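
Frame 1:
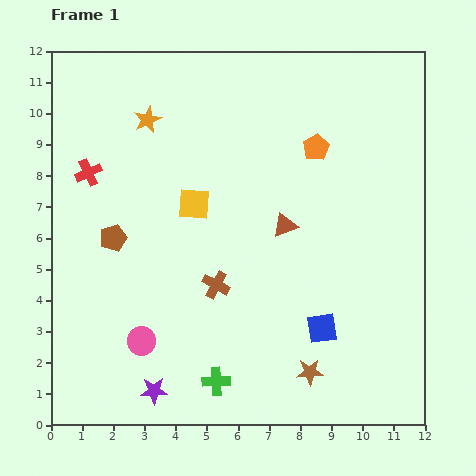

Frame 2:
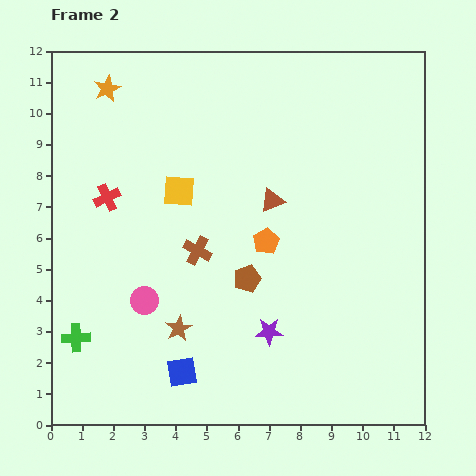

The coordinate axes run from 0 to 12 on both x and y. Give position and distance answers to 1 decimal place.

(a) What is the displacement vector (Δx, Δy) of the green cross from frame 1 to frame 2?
(-4.5, 1.4)

The green cross was at (5.3, 1.4) in frame 1 and (0.8, 2.8) in frame 2.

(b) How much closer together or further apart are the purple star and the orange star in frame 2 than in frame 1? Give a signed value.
+0.7

Distance in frame 1: 8.7. Distance in frame 2: 9.4.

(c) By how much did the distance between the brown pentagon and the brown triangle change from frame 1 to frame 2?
-2.9

Distance in frame 1: 5.5. Distance in frame 2: 2.6.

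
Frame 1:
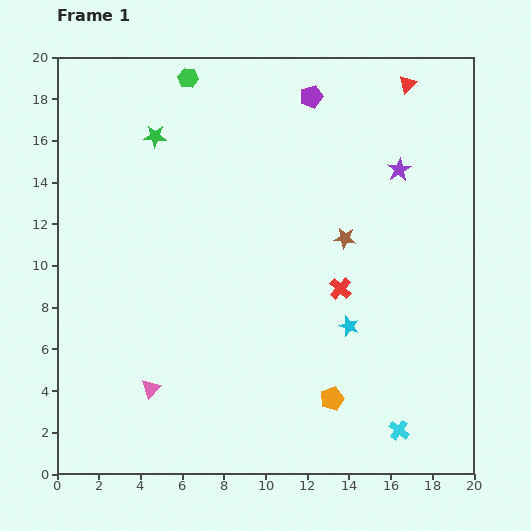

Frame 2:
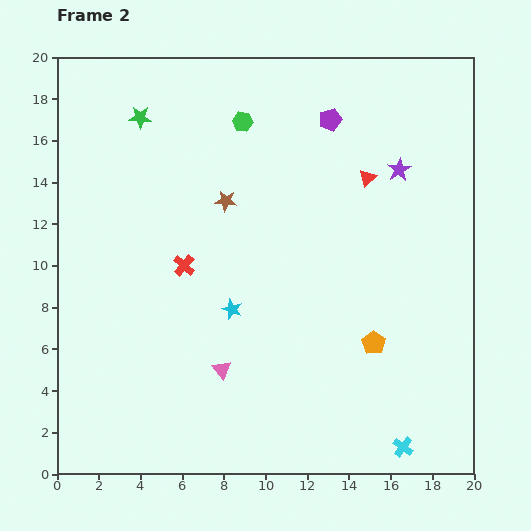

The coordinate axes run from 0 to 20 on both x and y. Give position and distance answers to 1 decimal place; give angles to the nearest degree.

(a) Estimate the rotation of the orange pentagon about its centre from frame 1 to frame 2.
18° counter-clockwise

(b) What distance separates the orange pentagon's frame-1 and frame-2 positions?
3.4

The orange pentagon moved from (13.2, 3.6) to (15.2, 6.3), a distance of √(2.0² + 2.7²) ≈ 3.4.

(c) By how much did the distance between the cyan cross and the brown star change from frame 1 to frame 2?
+4.9

Distance in frame 1: 9.6. Distance in frame 2: 14.5.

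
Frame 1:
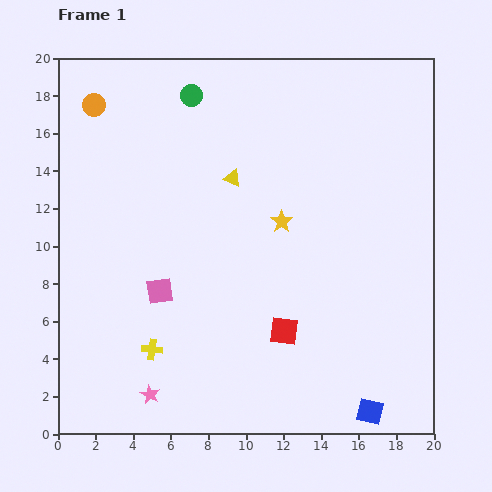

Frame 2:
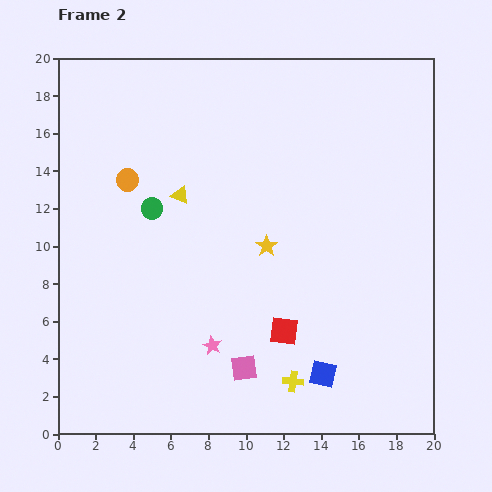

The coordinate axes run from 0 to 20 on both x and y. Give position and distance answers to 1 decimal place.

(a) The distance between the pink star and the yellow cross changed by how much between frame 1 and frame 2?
+2.3

Distance in frame 1: 2.4. Distance in frame 2: 4.7.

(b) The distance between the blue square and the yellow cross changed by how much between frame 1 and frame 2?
-10.5

Distance in frame 1: 12.1. Distance in frame 2: 1.6.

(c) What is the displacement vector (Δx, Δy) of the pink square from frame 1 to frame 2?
(4.5, -4.1)

The pink square was at (5.4, 7.6) in frame 1 and (9.9, 3.5) in frame 2.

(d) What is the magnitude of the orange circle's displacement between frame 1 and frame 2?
4.4

The orange circle moved from (1.9, 17.5) to (3.7, 13.5), a distance of √(1.8² + 4.0²) ≈ 4.4.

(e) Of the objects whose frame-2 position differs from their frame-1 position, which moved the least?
the yellow star

(moved 1.5)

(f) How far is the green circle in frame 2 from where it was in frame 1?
6.4

The green circle moved from (7.1, 18.0) to (5.0, 12.0), a distance of √(2.1² + 6.0²) ≈ 6.4.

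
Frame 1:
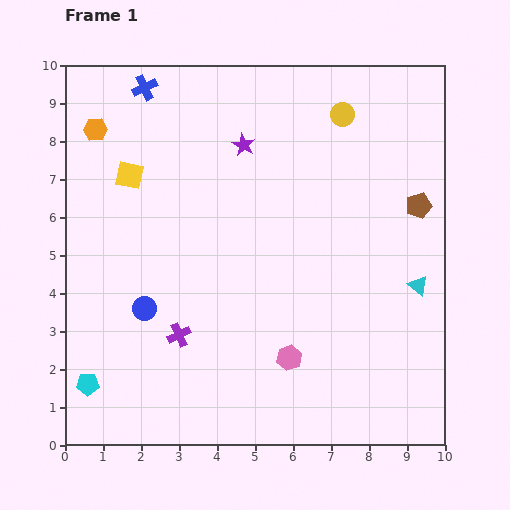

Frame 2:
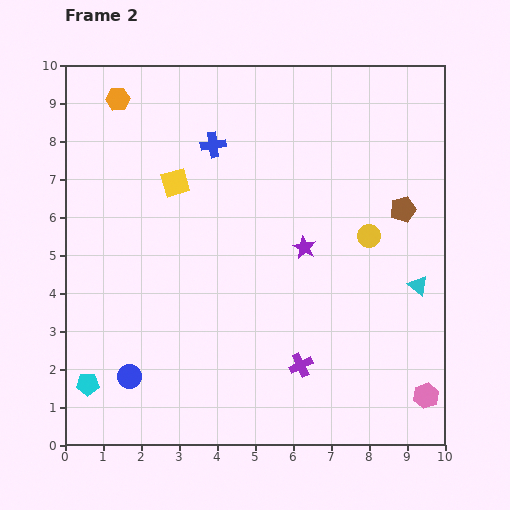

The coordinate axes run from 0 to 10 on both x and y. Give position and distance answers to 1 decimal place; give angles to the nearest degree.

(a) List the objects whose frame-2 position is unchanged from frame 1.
the cyan triangle, the cyan pentagon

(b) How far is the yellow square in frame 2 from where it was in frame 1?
1.2

The yellow square moved from (1.7, 7.1) to (2.9, 6.9), a distance of √(1.2² + 0.2²) ≈ 1.2.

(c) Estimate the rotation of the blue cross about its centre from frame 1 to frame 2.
16° clockwise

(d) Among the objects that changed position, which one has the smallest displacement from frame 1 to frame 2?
the brown pentagon

(moved 0.4)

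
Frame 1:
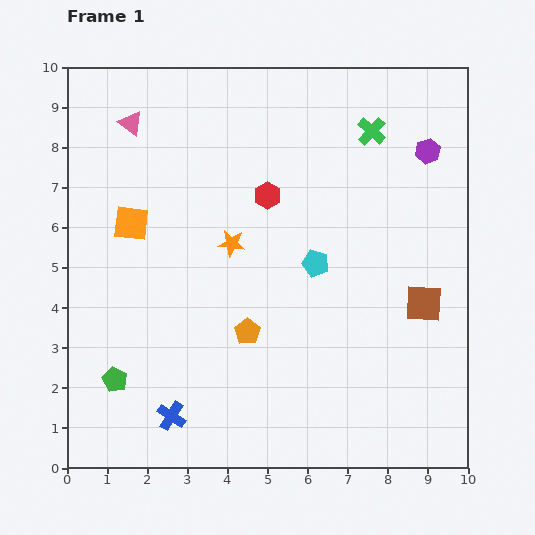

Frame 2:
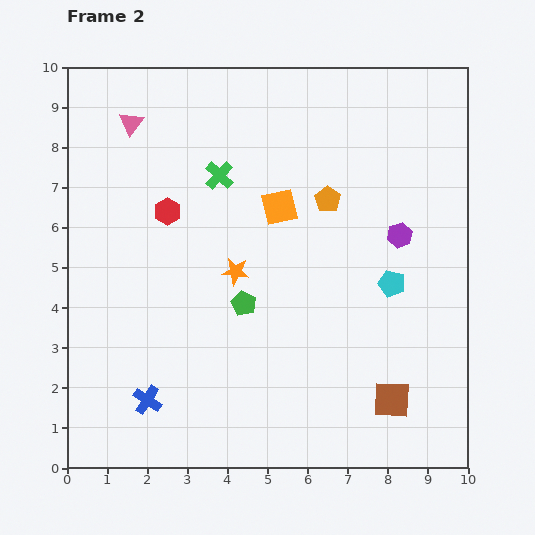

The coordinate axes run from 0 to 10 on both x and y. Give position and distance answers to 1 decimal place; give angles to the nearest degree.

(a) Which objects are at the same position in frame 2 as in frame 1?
the pink triangle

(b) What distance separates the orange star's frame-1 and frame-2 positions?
0.7

The orange star moved from (4.1, 5.6) to (4.2, 4.9), a distance of √(0.1² + 0.7²) ≈ 0.7.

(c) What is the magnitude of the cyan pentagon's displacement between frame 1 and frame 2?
2.0

The cyan pentagon moved from (6.2, 5.1) to (8.1, 4.6), a distance of √(1.9² + 0.5²) ≈ 2.0.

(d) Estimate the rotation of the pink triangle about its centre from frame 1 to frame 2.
29° clockwise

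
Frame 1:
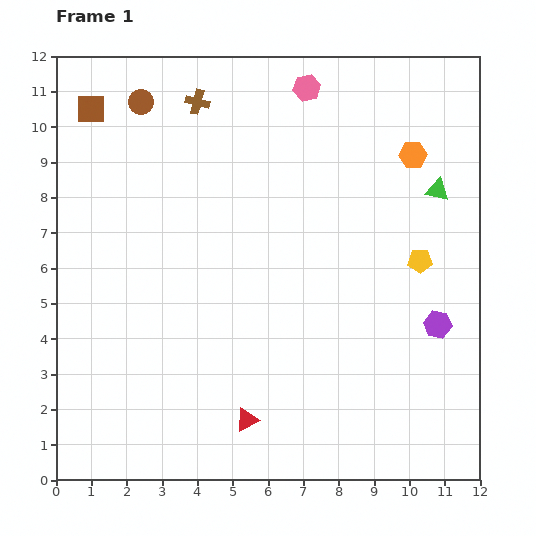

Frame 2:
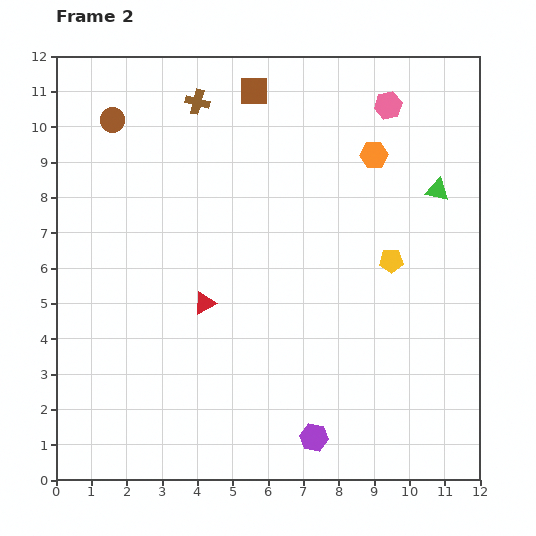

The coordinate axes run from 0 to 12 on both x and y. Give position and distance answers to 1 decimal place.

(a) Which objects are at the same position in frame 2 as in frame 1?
the green triangle, the brown cross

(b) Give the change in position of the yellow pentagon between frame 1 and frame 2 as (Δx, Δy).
(-0.8, 0.0)

The yellow pentagon was at (10.3, 6.2) in frame 1 and (9.5, 6.2) in frame 2.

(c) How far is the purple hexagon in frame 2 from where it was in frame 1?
4.7

The purple hexagon moved from (10.8, 4.4) to (7.3, 1.2), a distance of √(3.5² + 3.2²) ≈ 4.7.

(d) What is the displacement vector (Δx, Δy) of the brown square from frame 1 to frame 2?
(4.6, 0.5)

The brown square was at (1.0, 10.5) in frame 1 and (5.6, 11.0) in frame 2.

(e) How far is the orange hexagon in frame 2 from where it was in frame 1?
1.1

The orange hexagon moved from (10.1, 9.2) to (9.0, 9.2), a distance of √(1.1² + 0.0²) ≈ 1.1.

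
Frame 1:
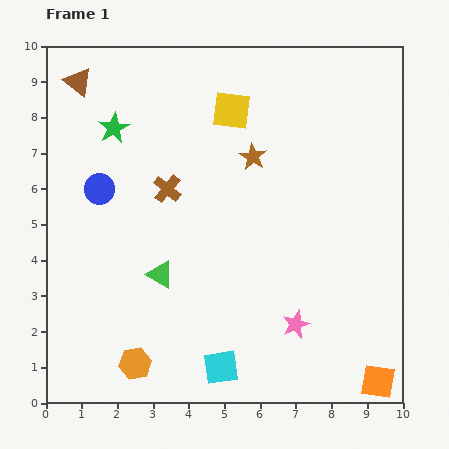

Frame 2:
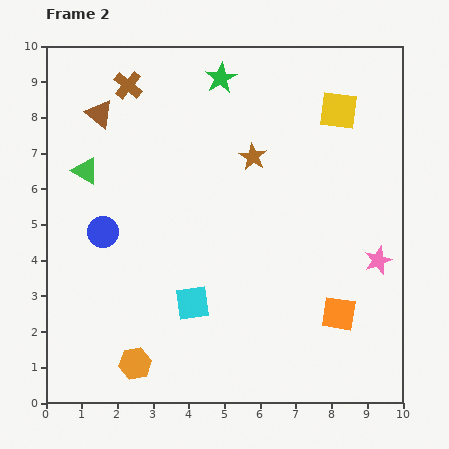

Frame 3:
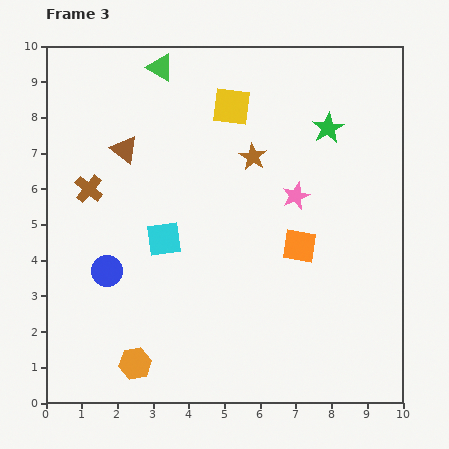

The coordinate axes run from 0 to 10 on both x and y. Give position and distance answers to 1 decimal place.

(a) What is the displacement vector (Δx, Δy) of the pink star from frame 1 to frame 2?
(2.3, 1.8)

The pink star was at (7.0, 2.2) in frame 1 and (9.3, 4.0) in frame 2.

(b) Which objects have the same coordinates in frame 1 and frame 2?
the orange hexagon, the brown star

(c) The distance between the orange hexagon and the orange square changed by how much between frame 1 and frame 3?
-1.1

Distance in frame 1: 6.8. Distance in frame 3: 5.7.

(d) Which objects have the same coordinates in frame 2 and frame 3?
the orange hexagon, the brown star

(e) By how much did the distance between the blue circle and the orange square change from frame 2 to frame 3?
-1.6

Distance in frame 2: 7.0. Distance in frame 3: 5.4.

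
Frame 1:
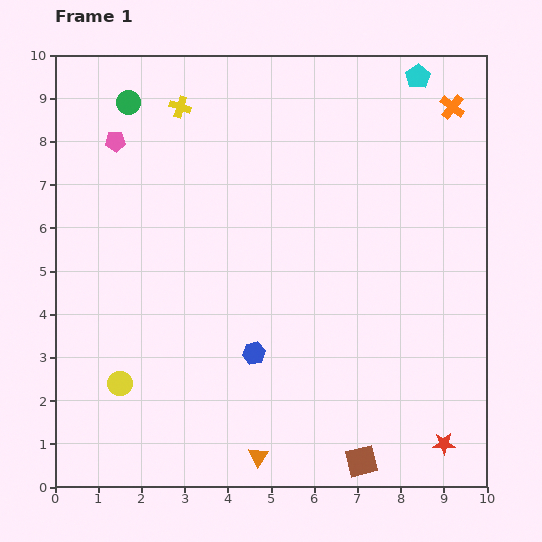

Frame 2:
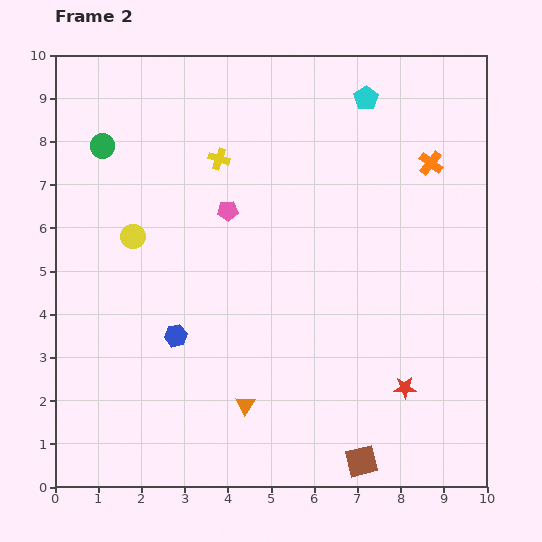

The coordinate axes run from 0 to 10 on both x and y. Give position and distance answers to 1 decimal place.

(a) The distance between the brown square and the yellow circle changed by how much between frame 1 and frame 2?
+1.5

Distance in frame 1: 5.9. Distance in frame 2: 7.4.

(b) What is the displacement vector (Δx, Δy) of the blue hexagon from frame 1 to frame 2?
(-1.8, 0.4)

The blue hexagon was at (4.6, 3.1) in frame 1 and (2.8, 3.5) in frame 2.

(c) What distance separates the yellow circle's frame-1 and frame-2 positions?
3.4

The yellow circle moved from (1.5, 2.4) to (1.8, 5.8), a distance of √(0.3² + 3.4²) ≈ 3.4.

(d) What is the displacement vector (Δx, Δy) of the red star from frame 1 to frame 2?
(-0.9, 1.3)

The red star was at (9.0, 1.0) in frame 1 and (8.1, 2.3) in frame 2.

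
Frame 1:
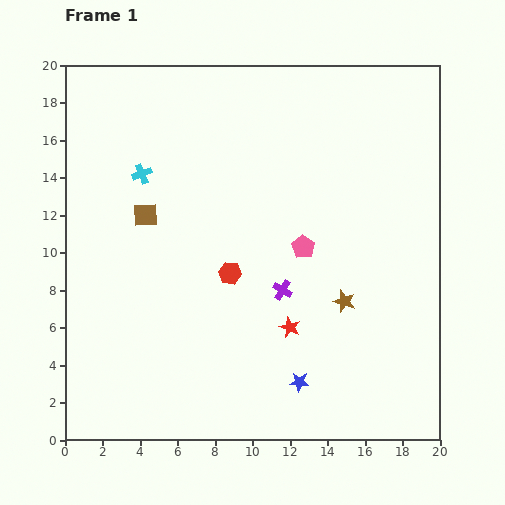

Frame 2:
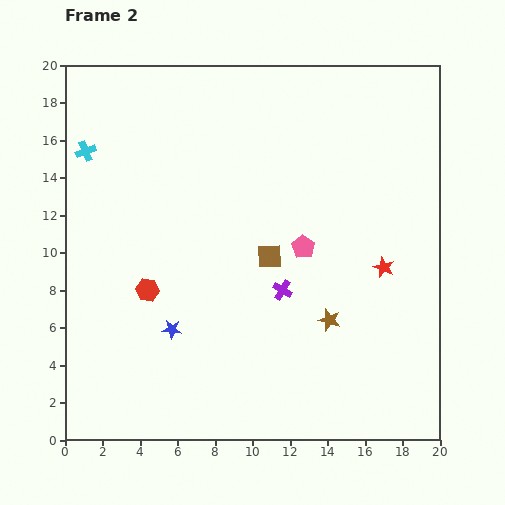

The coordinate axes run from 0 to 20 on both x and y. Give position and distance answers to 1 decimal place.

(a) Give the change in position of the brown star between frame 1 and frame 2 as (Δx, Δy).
(-0.8, -1.0)

The brown star was at (14.9, 7.4) in frame 1 and (14.1, 6.4) in frame 2.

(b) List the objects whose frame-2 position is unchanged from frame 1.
the pink pentagon, the purple cross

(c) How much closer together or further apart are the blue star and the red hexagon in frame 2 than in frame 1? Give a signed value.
-4.4

Distance in frame 1: 6.9. Distance in frame 2: 2.5.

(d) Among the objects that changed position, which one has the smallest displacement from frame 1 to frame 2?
the brown star

(moved 1.3)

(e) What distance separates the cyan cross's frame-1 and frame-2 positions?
3.2

The cyan cross moved from (4.1, 14.2) to (1.1, 15.4), a distance of √(3.0² + 1.2²) ≈ 3.2.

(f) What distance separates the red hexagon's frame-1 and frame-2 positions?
4.5

The red hexagon moved from (8.8, 8.9) to (4.4, 8.0), a distance of √(4.4² + 0.9²) ≈ 4.5.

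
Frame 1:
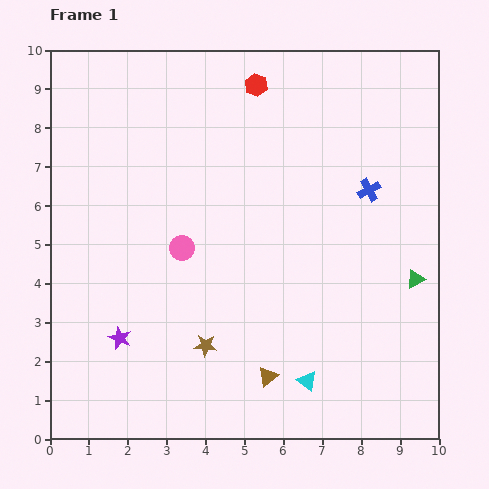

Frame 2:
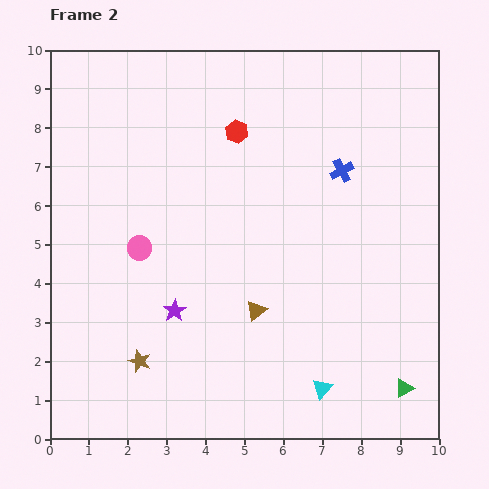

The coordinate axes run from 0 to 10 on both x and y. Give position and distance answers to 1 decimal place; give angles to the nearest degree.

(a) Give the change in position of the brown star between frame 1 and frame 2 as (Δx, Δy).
(-1.7, -0.4)

The brown star was at (4.0, 2.4) in frame 1 and (2.3, 2.0) in frame 2.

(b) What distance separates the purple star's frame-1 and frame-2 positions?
1.6

The purple star moved from (1.8, 2.6) to (3.2, 3.3), a distance of √(1.4² + 0.7²) ≈ 1.6.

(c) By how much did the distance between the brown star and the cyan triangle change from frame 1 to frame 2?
+2.0

Distance in frame 1: 2.8. Distance in frame 2: 4.8.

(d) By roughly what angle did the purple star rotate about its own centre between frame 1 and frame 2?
16° clockwise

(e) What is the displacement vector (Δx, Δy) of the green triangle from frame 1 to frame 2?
(-0.3, -2.8)

The green triangle was at (9.4, 4.1) in frame 1 and (9.1, 1.3) in frame 2.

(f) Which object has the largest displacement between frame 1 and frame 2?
the green triangle

(moved 2.8; next 1.7)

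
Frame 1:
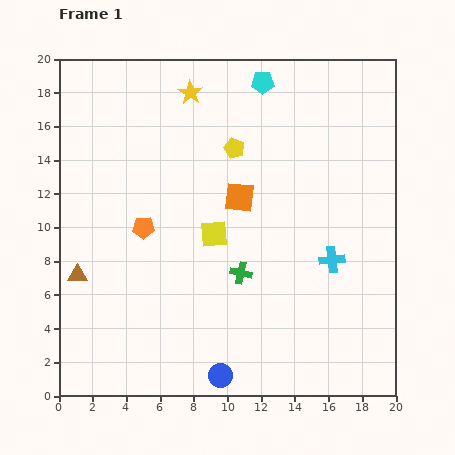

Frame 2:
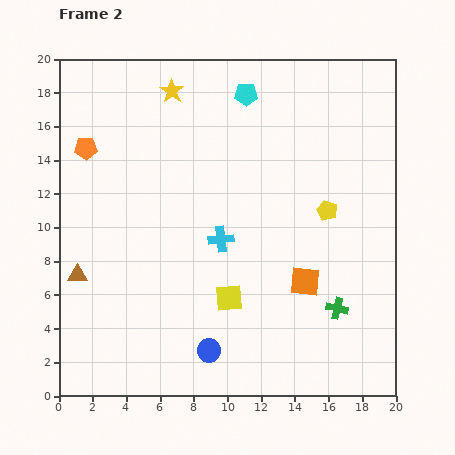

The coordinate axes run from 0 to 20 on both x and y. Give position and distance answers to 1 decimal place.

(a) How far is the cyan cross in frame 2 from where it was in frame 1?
6.7

The cyan cross moved from (16.2, 8.1) to (9.6, 9.3), a distance of √(6.6² + 1.2²) ≈ 6.7.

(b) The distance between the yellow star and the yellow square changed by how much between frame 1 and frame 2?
+4.3

Distance in frame 1: 8.5. Distance in frame 2: 12.8.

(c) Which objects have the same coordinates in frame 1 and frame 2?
the brown triangle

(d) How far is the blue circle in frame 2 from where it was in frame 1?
1.7

The blue circle moved from (9.6, 1.2) to (8.9, 2.7), a distance of √(0.7² + 1.5²) ≈ 1.7.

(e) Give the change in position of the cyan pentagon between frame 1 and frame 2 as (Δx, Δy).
(-1.0, -0.7)

The cyan pentagon was at (12.1, 18.6) in frame 1 and (11.1, 17.9) in frame 2.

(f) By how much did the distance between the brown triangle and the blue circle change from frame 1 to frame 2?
-1.4

Distance in frame 1: 10.4. Distance in frame 2: 9.0.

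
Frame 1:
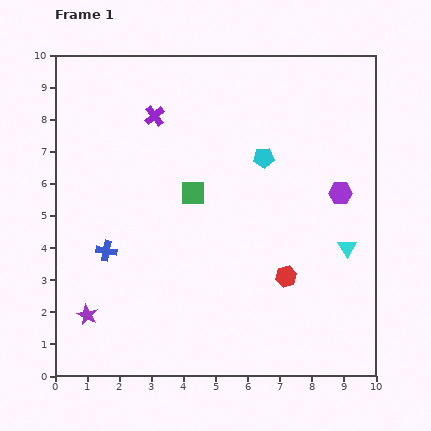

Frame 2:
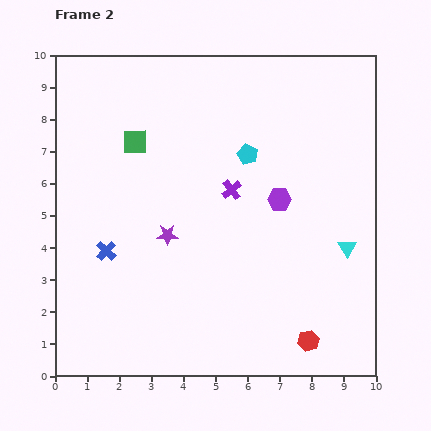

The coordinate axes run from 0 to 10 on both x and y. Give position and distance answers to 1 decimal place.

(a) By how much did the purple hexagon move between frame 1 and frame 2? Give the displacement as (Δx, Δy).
(-1.9, -0.2)

The purple hexagon was at (8.9, 5.7) in frame 1 and (7.0, 5.5) in frame 2.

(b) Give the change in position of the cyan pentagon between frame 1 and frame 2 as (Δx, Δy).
(-0.5, 0.1)

The cyan pentagon was at (6.5, 6.8) in frame 1 and (6.0, 6.9) in frame 2.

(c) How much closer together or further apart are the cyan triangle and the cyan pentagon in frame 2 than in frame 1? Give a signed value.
+0.4

Distance in frame 1: 3.8. Distance in frame 2: 4.2.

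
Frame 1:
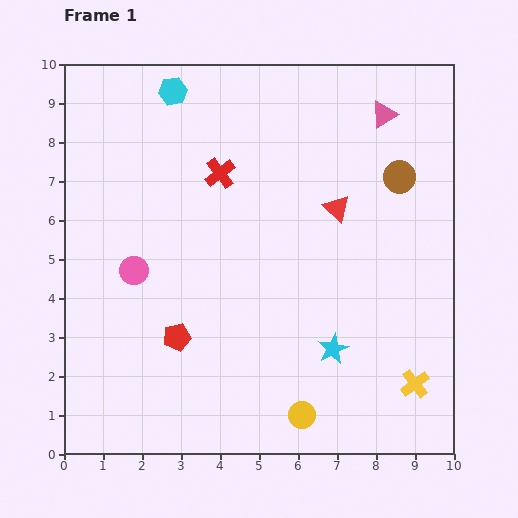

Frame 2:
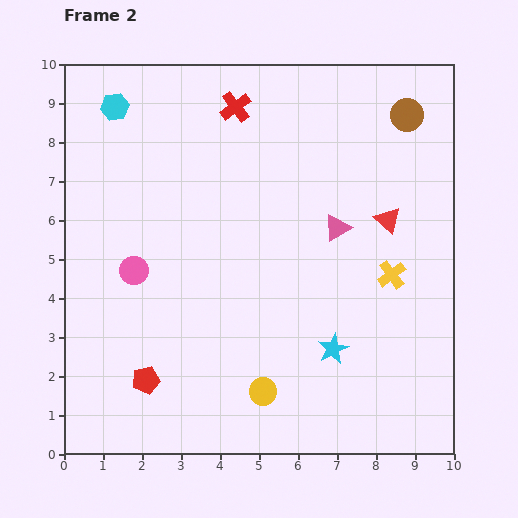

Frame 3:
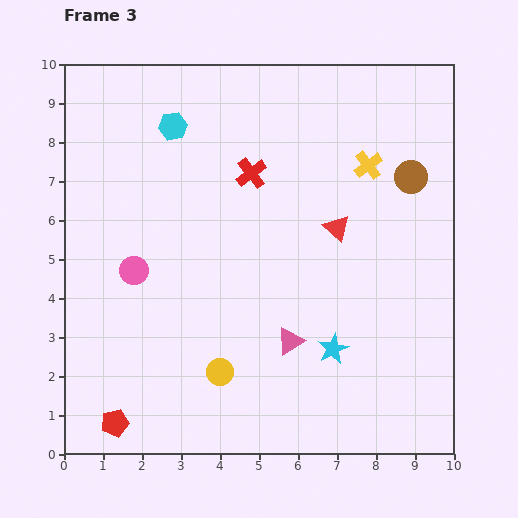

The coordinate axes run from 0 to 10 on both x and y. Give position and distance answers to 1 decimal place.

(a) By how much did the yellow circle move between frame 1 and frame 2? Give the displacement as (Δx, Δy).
(-1.0, 0.6)

The yellow circle was at (6.1, 1.0) in frame 1 and (5.1, 1.6) in frame 2.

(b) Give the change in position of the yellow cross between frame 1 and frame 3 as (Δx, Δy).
(-1.2, 5.6)

The yellow cross was at (9.0, 1.8) in frame 1 and (7.8, 7.4) in frame 3.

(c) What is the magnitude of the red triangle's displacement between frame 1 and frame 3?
0.5

The red triangle moved from (7.0, 6.3) to (7.0, 5.8), a distance of √(0.0² + 0.5²) ≈ 0.5.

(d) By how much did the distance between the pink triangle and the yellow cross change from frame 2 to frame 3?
+3.1

Distance in frame 2: 1.8. Distance in frame 3: 4.9.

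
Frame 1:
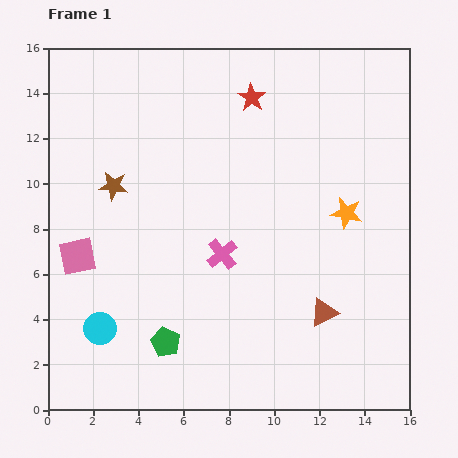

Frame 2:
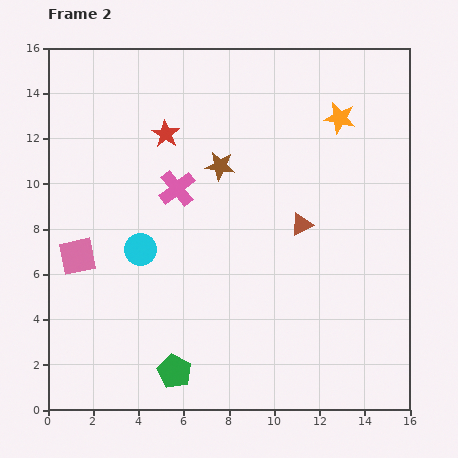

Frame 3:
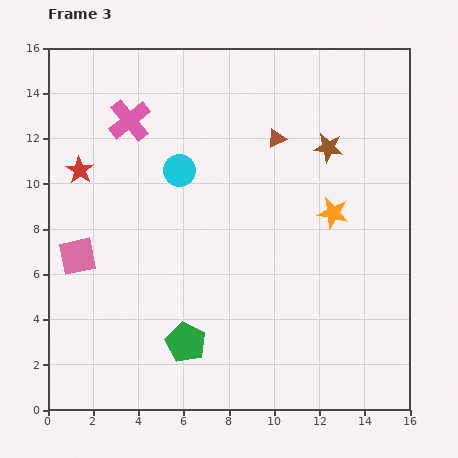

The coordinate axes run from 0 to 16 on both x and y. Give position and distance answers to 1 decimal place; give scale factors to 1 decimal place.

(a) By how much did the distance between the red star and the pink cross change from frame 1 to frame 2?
-4.5

Distance in frame 1: 7.0. Distance in frame 2: 2.5.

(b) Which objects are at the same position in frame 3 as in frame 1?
the pink square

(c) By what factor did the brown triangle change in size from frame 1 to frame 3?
0.6×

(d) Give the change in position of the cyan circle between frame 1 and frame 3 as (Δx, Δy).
(3.5, 7.0)

The cyan circle was at (2.3, 3.6) in frame 1 and (5.8, 10.6) in frame 3.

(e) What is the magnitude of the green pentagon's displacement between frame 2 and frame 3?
1.4

The green pentagon moved from (5.6, 1.7) to (6.1, 3.0), a distance of √(0.5² + 1.3²) ≈ 1.4.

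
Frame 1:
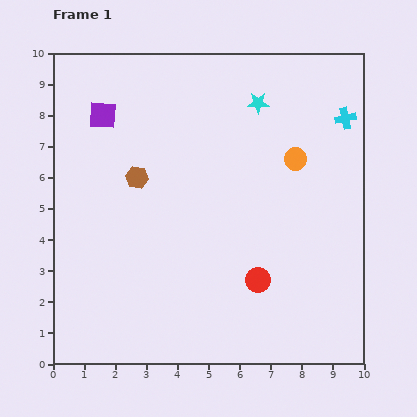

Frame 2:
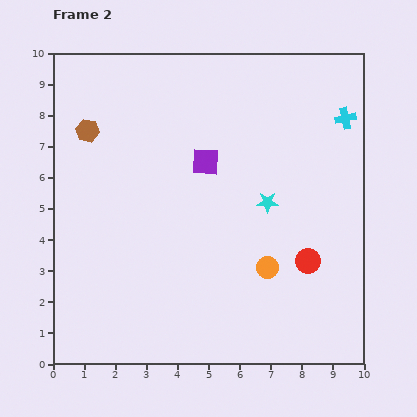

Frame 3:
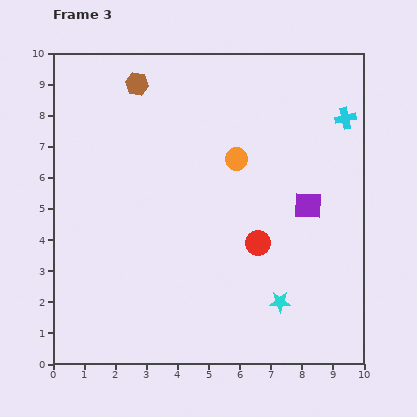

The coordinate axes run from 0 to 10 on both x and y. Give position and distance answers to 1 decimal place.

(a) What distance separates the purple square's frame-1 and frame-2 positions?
3.6

The purple square moved from (1.6, 8.0) to (4.9, 6.5), a distance of √(3.3² + 1.5²) ≈ 3.6.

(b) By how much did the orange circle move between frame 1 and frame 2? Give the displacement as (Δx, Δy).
(-0.9, -3.5)

The orange circle was at (7.8, 6.6) in frame 1 and (6.9, 3.1) in frame 2.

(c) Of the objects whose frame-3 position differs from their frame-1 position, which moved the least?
the red circle

(moved 1.2)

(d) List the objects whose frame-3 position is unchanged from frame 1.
the cyan cross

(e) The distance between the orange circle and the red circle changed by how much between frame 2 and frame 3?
+1.5

Distance in frame 2: 1.3. Distance in frame 3: 2.8.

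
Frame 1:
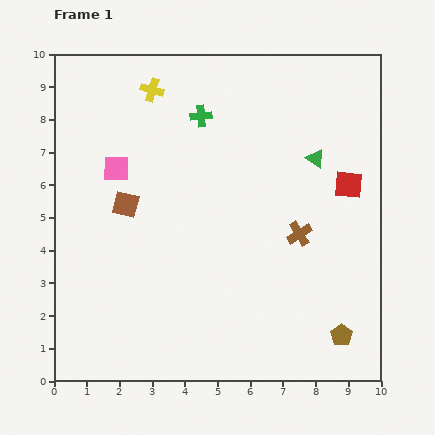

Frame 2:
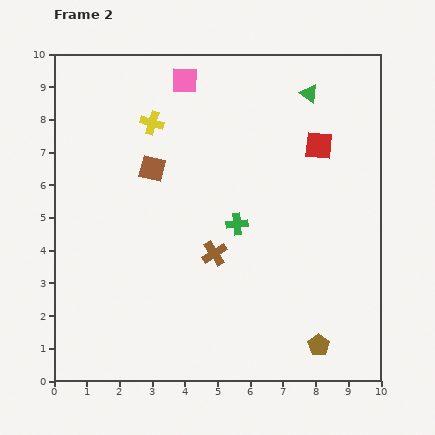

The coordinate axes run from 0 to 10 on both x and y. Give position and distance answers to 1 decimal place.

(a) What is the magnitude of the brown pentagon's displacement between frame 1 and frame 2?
0.8

The brown pentagon moved from (8.8, 1.4) to (8.1, 1.1), a distance of √(0.7² + 0.3²) ≈ 0.8.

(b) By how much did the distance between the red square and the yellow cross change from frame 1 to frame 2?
-1.6

Distance in frame 1: 6.7. Distance in frame 2: 5.1.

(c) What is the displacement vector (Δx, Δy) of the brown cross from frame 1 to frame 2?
(-2.6, -0.6)

The brown cross was at (7.5, 4.5) in frame 1 and (4.9, 3.9) in frame 2.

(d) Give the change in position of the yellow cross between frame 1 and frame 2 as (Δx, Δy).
(0.0, -1.0)

The yellow cross was at (3.0, 8.9) in frame 1 and (3.0, 7.9) in frame 2.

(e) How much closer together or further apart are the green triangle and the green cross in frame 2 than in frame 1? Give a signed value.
+0.9

Distance in frame 1: 3.7. Distance in frame 2: 4.6.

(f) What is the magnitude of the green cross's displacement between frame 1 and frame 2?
3.5

The green cross moved from (4.5, 8.1) to (5.6, 4.8), a distance of √(1.1² + 3.3²) ≈ 3.5.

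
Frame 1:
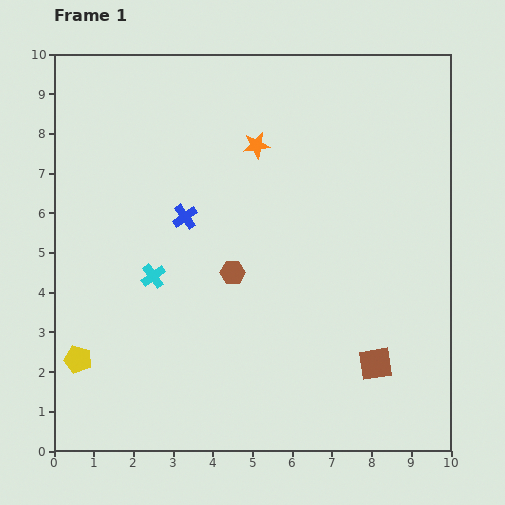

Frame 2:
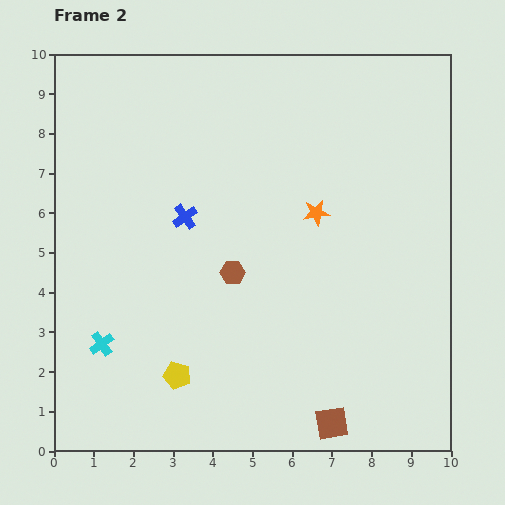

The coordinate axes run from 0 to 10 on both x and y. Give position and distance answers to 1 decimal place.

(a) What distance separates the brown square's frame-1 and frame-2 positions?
1.9

The brown square moved from (8.1, 2.2) to (7.0, 0.7), a distance of √(1.1² + 1.5²) ≈ 1.9.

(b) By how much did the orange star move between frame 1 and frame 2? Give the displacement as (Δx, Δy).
(1.5, -1.7)

The orange star was at (5.1, 7.7) in frame 1 and (6.6, 6.0) in frame 2.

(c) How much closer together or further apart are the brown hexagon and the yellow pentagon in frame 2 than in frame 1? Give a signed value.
-1.5

Distance in frame 1: 4.5. Distance in frame 2: 3.0.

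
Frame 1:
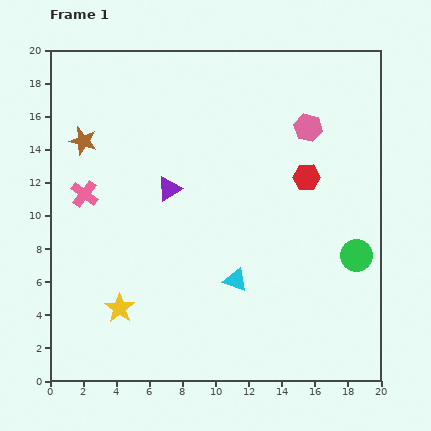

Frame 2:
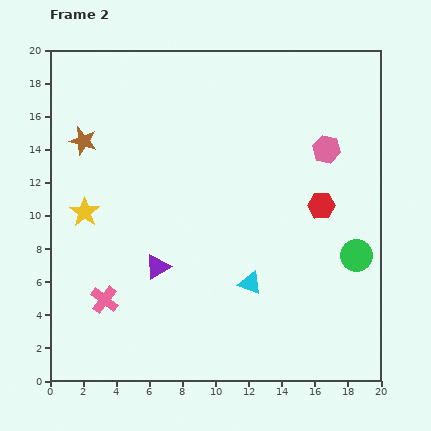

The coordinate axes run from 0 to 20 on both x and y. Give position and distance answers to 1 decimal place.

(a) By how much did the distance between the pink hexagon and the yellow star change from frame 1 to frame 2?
-0.7

Distance in frame 1: 15.8. Distance in frame 2: 15.1.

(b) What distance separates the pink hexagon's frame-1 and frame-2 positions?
1.7

The pink hexagon moved from (15.6, 15.3) to (16.7, 14.0), a distance of √(1.1² + 1.3²) ≈ 1.7.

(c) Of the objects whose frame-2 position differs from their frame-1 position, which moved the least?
the cyan triangle

(moved 0.9)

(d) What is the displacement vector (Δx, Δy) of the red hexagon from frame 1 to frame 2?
(0.9, -1.7)

The red hexagon was at (15.5, 12.3) in frame 1 and (16.4, 10.6) in frame 2.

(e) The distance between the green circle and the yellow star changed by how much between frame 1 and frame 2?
+1.9

Distance in frame 1: 14.7. Distance in frame 2: 16.6.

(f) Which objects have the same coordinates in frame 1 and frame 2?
the green circle, the brown star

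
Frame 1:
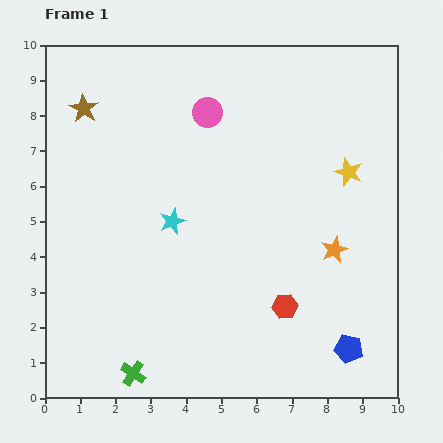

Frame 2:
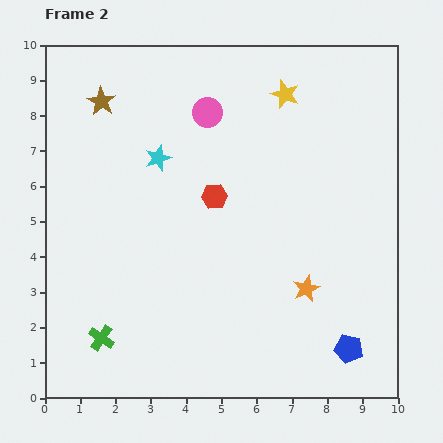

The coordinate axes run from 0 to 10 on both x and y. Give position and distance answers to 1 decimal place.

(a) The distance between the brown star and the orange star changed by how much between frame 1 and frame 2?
-0.2

Distance in frame 1: 8.1. Distance in frame 2: 7.9.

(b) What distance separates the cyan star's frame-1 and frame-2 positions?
1.8

The cyan star moved from (3.6, 5.0) to (3.2, 6.8), a distance of √(0.4² + 1.8²) ≈ 1.8.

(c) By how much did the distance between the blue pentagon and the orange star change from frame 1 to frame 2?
-0.7

Distance in frame 1: 2.8. Distance in frame 2: 2.1.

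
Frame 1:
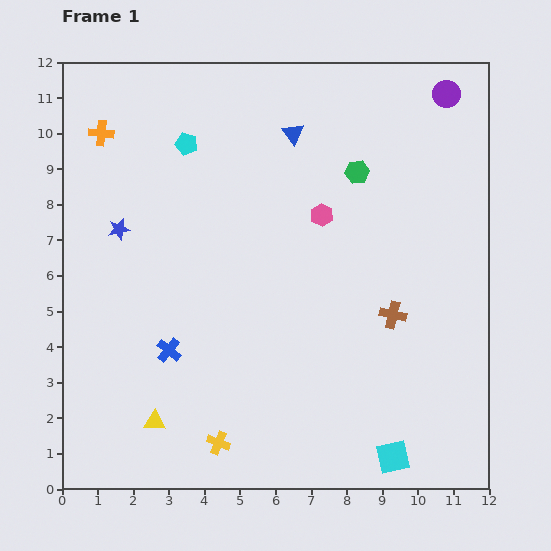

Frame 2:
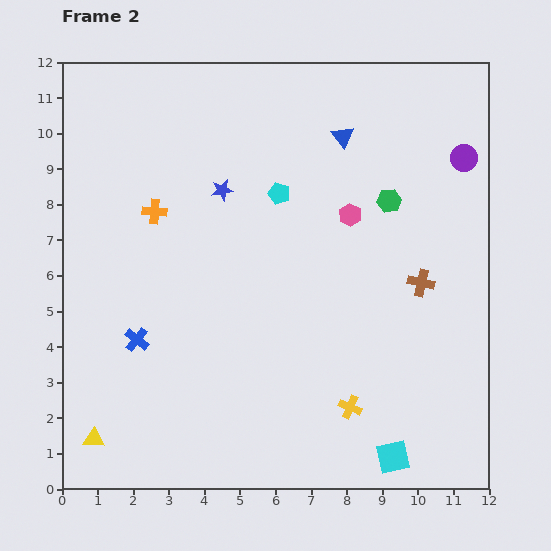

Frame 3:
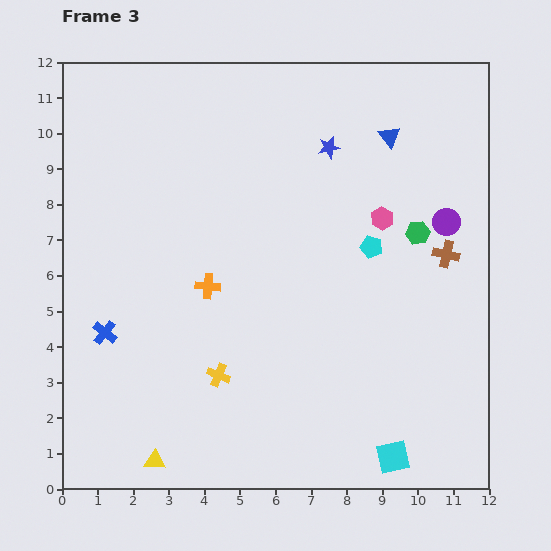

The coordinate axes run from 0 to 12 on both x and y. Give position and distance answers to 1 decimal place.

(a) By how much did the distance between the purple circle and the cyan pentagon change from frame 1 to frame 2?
-2.1

Distance in frame 1: 7.4. Distance in frame 2: 5.3.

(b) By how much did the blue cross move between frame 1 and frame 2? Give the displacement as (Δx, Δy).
(-0.9, 0.3)

The blue cross was at (3.0, 3.9) in frame 1 and (2.1, 4.2) in frame 2.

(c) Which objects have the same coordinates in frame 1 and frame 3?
the cyan square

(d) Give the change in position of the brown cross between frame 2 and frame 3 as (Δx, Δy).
(0.7, 0.8)

The brown cross was at (10.1, 5.8) in frame 2 and (10.8, 6.6) in frame 3.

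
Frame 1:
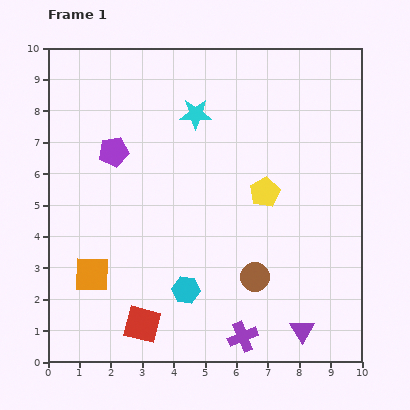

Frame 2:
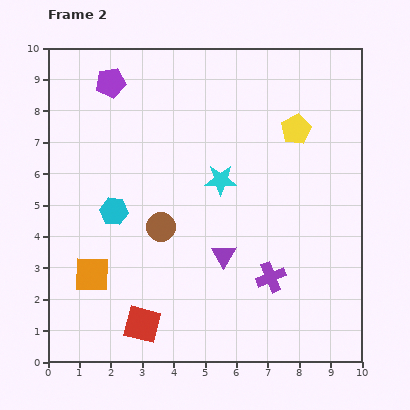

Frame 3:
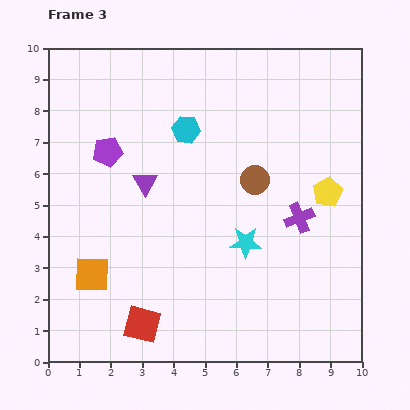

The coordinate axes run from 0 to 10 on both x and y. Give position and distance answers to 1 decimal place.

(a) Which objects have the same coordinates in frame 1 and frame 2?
the orange square, the red square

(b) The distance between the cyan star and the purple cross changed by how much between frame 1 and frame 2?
-3.8

Distance in frame 1: 7.3. Distance in frame 2: 3.5.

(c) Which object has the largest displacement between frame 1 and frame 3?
the purple triangle

(moved 6.9; next 5.1)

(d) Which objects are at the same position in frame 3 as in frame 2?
the orange square, the red square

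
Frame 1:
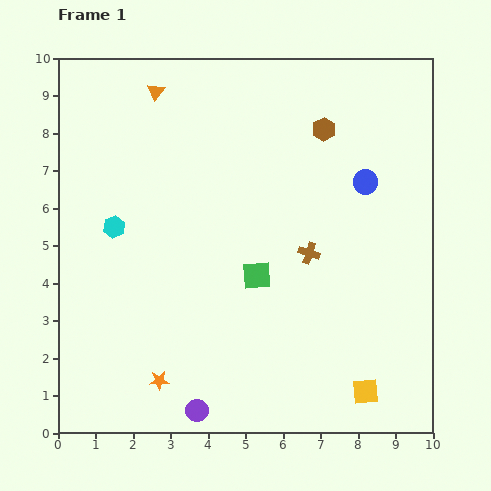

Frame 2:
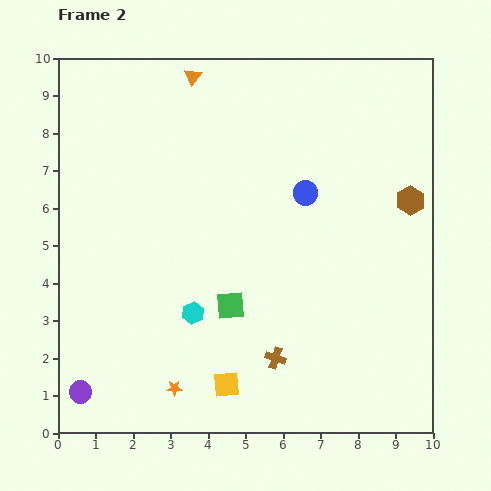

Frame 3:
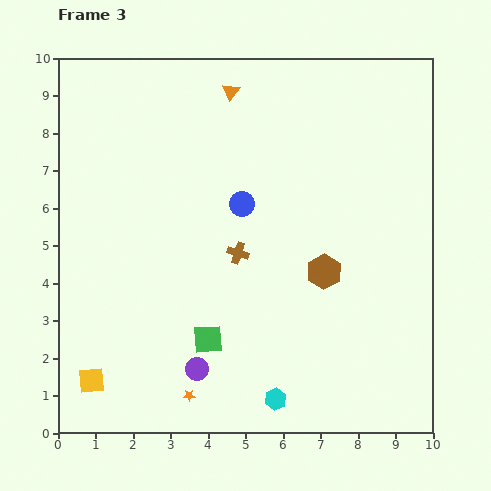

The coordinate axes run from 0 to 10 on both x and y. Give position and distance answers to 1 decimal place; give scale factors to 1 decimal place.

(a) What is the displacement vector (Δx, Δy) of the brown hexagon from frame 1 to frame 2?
(2.3, -1.9)

The brown hexagon was at (7.1, 8.1) in frame 1 and (9.4, 6.2) in frame 2.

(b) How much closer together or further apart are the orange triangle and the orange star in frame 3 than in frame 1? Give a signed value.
+0.5

Distance in frame 1: 7.7. Distance in frame 3: 8.2.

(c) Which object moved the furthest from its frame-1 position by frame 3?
the yellow square

(moved 7.3; next 6.3)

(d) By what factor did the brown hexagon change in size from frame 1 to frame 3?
1.5×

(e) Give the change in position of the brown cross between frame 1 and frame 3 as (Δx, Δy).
(-1.9, 0.0)

The brown cross was at (6.7, 4.8) in frame 1 and (4.8, 4.8) in frame 3.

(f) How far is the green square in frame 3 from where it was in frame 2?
1.1

The green square moved from (4.6, 3.4) to (4.0, 2.5), a distance of √(0.6² + 0.9²) ≈ 1.1.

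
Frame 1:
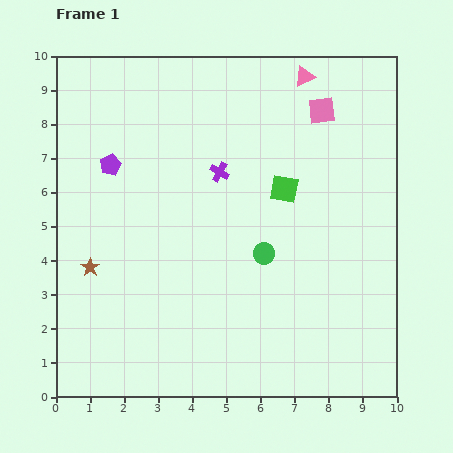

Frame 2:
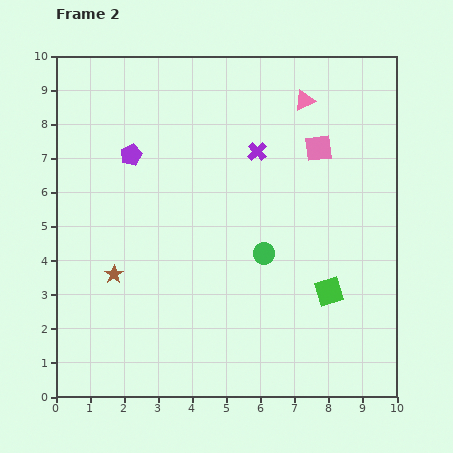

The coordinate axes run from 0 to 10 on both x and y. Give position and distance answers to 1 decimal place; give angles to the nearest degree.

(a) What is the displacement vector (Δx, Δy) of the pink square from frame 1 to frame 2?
(-0.1, -1.1)

The pink square was at (7.8, 8.4) in frame 1 and (7.7, 7.3) in frame 2.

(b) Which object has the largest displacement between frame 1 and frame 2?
the green square

(moved 3.3; next 1.3)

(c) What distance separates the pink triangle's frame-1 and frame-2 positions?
0.7

The pink triangle moved from (7.3, 9.4) to (7.3, 8.7), a distance of √(0.0² + 0.7²) ≈ 0.7.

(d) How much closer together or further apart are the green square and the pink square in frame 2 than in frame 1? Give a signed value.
+1.7

Distance in frame 1: 2.5. Distance in frame 2: 4.2.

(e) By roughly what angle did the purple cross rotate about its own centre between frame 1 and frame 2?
18° clockwise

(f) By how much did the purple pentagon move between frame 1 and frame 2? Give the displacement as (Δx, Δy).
(0.6, 0.3)

The purple pentagon was at (1.6, 6.8) in frame 1 and (2.2, 7.1) in frame 2.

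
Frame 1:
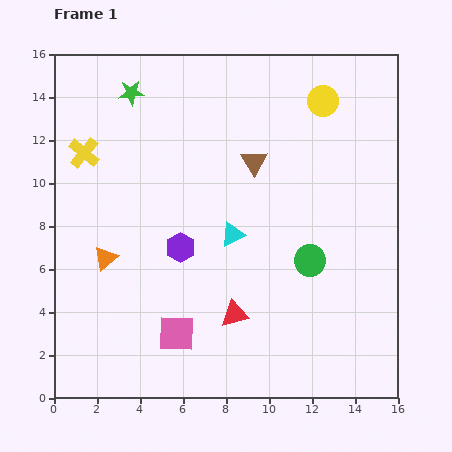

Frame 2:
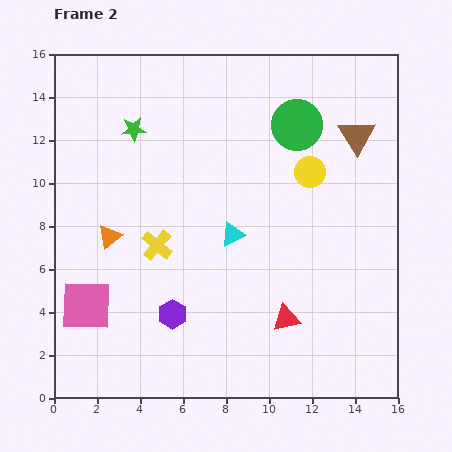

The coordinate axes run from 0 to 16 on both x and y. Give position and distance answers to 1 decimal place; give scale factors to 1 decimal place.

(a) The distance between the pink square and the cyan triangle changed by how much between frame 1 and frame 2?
+2.3

Distance in frame 1: 5.3. Distance in frame 2: 7.6.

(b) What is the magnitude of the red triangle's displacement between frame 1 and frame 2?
2.4

The red triangle moved from (8.4, 3.9) to (10.8, 3.7), a distance of √(2.4² + 0.2²) ≈ 2.4.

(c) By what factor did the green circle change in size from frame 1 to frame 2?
1.7×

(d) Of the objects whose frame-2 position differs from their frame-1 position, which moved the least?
the orange triangle

(moved 1.0)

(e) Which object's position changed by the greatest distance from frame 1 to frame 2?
the green circle

(moved 6.3; next 5.5)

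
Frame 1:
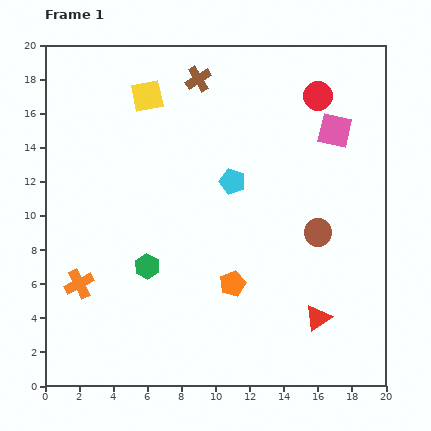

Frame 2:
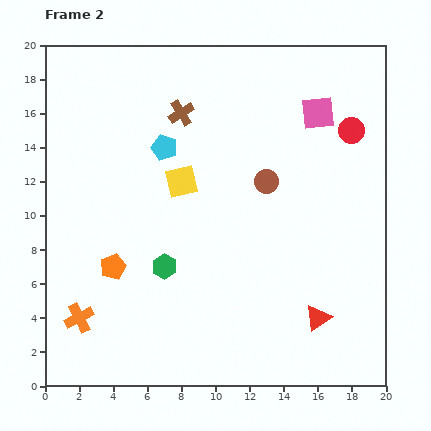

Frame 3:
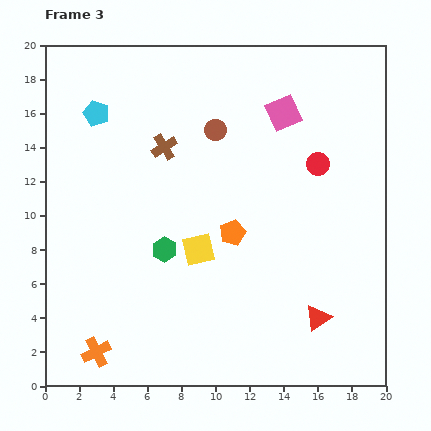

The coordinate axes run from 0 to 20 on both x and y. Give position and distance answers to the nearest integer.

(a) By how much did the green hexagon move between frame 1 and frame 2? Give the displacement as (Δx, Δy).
(1, 0)

The green hexagon was at (6, 7) in frame 1 and (7, 7) in frame 2.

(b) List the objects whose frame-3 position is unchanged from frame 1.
the red triangle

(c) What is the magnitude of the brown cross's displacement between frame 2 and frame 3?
2

The brown cross moved from (8, 16) to (7, 14), a distance of √(1² + 2²) ≈ 2.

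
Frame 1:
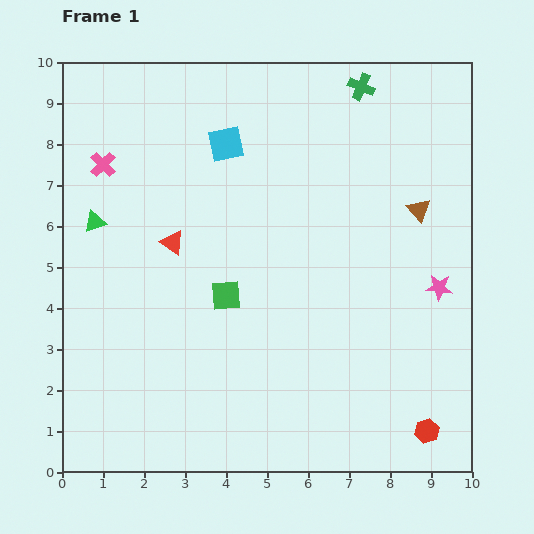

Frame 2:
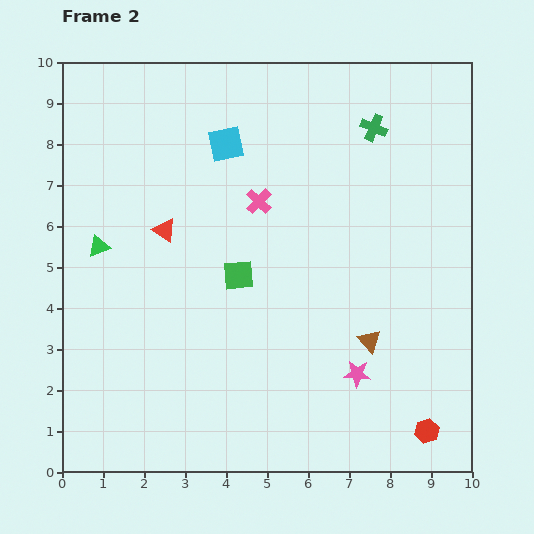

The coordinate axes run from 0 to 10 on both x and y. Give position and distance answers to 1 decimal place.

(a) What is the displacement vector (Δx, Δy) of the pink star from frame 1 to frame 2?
(-2.0, -2.1)

The pink star was at (9.2, 4.5) in frame 1 and (7.2, 2.4) in frame 2.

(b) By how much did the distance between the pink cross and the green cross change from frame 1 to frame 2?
-3.3

Distance in frame 1: 6.6. Distance in frame 2: 3.3.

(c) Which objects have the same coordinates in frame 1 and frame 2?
the cyan square, the red hexagon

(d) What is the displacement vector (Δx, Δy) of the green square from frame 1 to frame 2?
(0.3, 0.5)

The green square was at (4.0, 4.3) in frame 1 and (4.3, 4.8) in frame 2.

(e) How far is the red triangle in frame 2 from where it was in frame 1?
0.4

The red triangle moved from (2.7, 5.6) to (2.5, 5.9), a distance of √(0.2² + 0.3²) ≈ 0.4.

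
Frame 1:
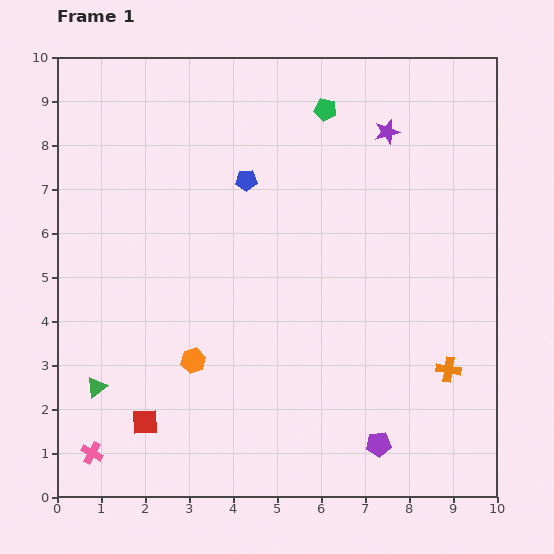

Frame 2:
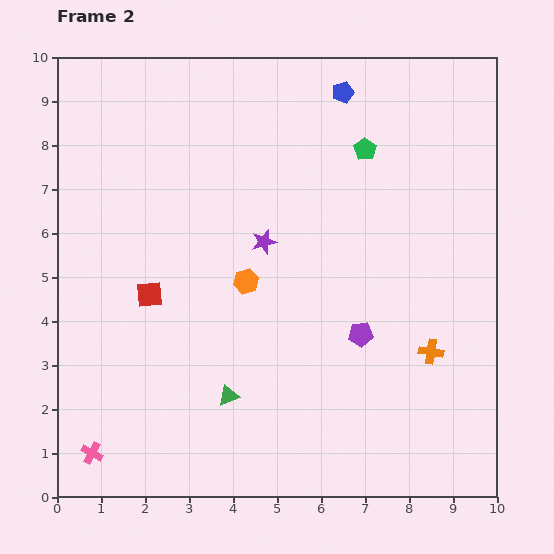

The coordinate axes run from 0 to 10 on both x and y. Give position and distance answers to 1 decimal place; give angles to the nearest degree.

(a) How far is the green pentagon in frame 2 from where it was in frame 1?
1.3

The green pentagon moved from (6.1, 8.8) to (7.0, 7.9), a distance of √(0.9² + 0.9²) ≈ 1.3.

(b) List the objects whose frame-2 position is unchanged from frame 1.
the pink cross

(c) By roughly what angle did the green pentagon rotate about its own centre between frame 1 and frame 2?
24° clockwise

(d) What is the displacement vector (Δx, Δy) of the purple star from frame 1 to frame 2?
(-2.8, -2.5)

The purple star was at (7.5, 8.3) in frame 1 and (4.7, 5.8) in frame 2.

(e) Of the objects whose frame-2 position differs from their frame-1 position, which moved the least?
the orange cross

(moved 0.6)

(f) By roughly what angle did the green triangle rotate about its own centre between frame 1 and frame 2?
15° clockwise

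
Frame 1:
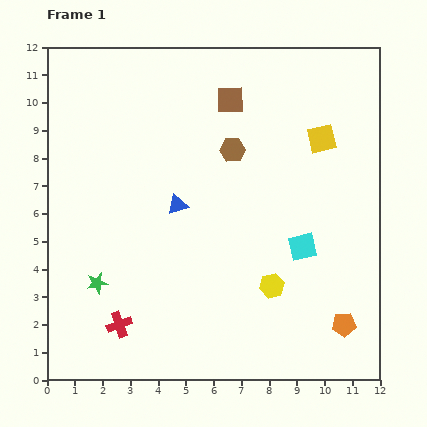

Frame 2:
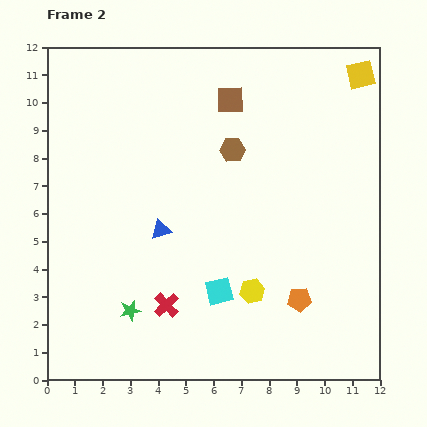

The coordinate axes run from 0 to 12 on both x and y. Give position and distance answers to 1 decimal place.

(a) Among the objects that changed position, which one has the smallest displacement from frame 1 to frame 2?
the yellow hexagon

(moved 0.7)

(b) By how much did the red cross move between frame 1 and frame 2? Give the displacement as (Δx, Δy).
(1.7, 0.7)

The red cross was at (2.6, 2.0) in frame 1 and (4.3, 2.7) in frame 2.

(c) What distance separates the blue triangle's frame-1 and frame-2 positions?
1.1

The blue triangle moved from (4.7, 6.3) to (4.1, 5.4), a distance of √(0.6² + 0.9²) ≈ 1.1.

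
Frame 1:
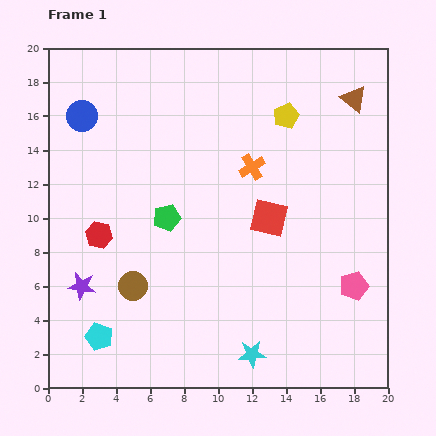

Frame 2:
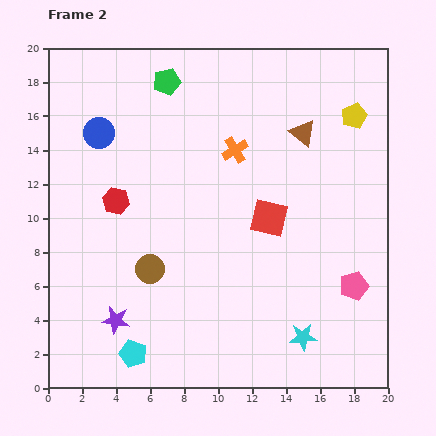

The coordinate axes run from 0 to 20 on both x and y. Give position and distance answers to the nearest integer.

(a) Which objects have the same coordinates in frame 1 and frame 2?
the pink pentagon, the red square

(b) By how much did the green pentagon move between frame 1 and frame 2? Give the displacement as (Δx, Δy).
(0, 8)

The green pentagon was at (7, 10) in frame 1 and (7, 18) in frame 2.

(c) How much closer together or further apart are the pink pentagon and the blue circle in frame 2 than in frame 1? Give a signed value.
-2

Distance in frame 1: 19. Distance in frame 2: 17.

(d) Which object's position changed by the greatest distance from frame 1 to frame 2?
the green pentagon

(moved 8; next 4)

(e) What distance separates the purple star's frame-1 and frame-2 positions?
3

The purple star moved from (2, 6) to (4, 4), a distance of √(2² + 2²) ≈ 3.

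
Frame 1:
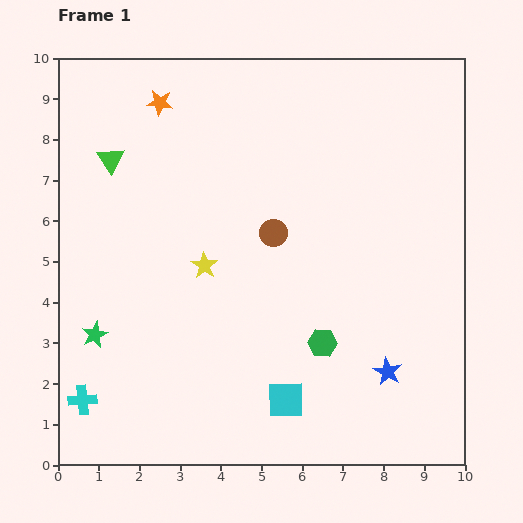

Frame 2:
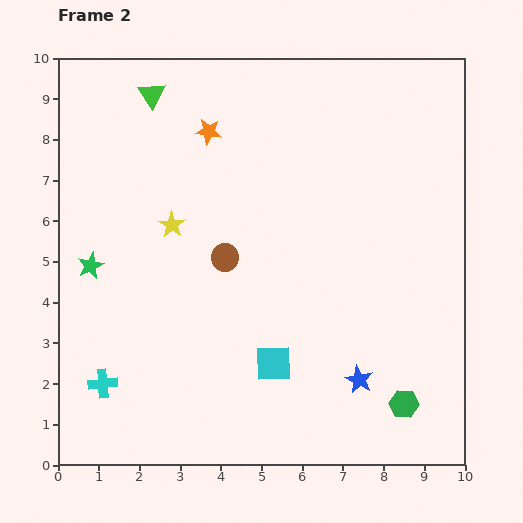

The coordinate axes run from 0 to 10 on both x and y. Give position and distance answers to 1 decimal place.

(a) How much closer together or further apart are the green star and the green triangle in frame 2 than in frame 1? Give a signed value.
+0.2

Distance in frame 1: 4.3. Distance in frame 2: 4.5.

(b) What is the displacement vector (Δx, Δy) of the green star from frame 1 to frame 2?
(-0.1, 1.7)

The green star was at (0.9, 3.2) in frame 1 and (0.8, 4.9) in frame 2.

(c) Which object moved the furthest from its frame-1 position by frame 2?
the green hexagon

(moved 2.5; next 1.9)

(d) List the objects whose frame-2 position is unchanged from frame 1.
none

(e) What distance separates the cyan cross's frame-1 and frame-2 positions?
0.6

The cyan cross moved from (0.6, 1.6) to (1.1, 2.0), a distance of √(0.5² + 0.4²) ≈ 0.6.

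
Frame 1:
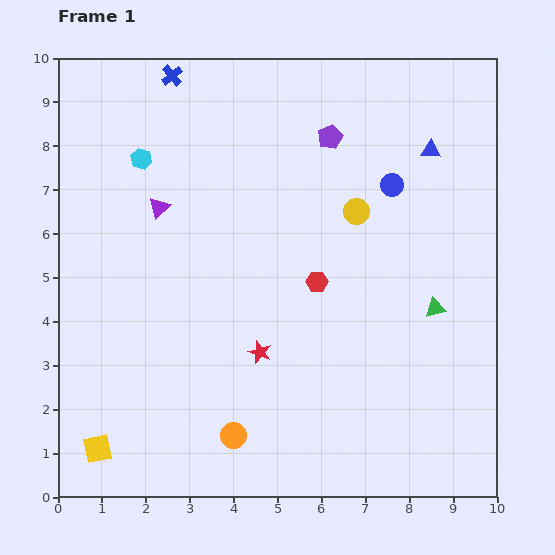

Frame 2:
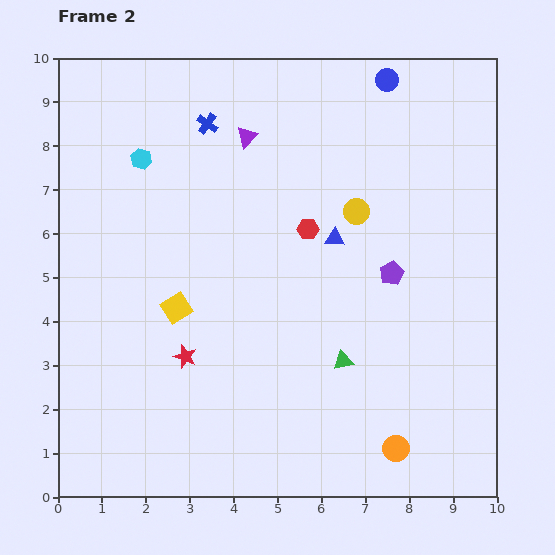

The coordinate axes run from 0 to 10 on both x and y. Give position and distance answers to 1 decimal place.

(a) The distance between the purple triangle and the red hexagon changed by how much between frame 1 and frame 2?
-1.5

Distance in frame 1: 4.0. Distance in frame 2: 2.5.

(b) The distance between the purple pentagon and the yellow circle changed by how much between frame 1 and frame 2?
-0.2

Distance in frame 1: 1.8. Distance in frame 2: 1.6.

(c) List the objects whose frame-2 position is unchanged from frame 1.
the cyan hexagon, the yellow circle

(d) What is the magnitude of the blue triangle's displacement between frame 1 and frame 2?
3.0

The blue triangle moved from (8.5, 7.9) to (6.3, 5.9), a distance of √(2.2² + 2.0²) ≈ 3.0.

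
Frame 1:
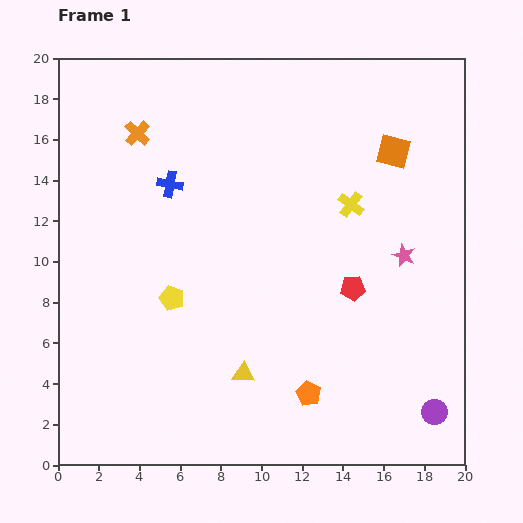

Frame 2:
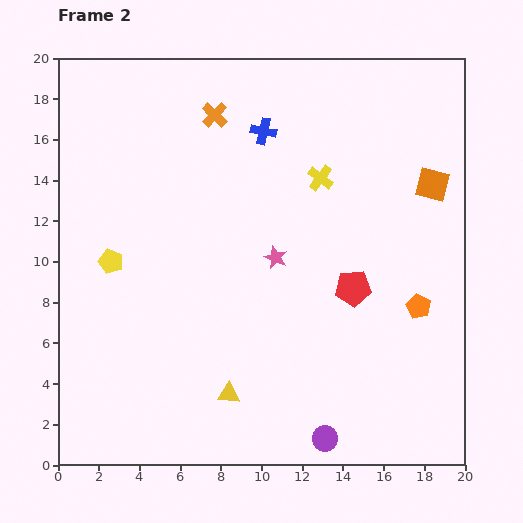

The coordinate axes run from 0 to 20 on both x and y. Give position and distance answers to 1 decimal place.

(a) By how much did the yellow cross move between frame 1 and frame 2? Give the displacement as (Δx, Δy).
(-1.5, 1.3)

The yellow cross was at (14.4, 12.8) in frame 1 and (12.9, 14.1) in frame 2.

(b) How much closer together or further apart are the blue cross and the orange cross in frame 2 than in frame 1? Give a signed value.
-0.5

Distance in frame 1: 3.0. Distance in frame 2: 2.5.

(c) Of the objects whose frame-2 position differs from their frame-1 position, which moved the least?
the yellow triangle

(moved 1.2)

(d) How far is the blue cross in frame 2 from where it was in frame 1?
5.3

The blue cross moved from (5.5, 13.8) to (10.1, 16.4), a distance of √(4.6² + 2.6²) ≈ 5.3.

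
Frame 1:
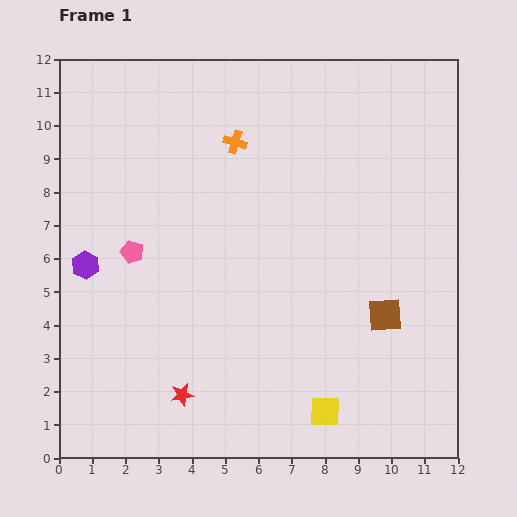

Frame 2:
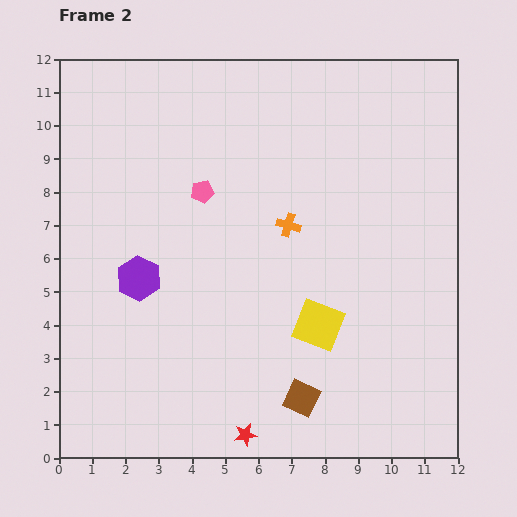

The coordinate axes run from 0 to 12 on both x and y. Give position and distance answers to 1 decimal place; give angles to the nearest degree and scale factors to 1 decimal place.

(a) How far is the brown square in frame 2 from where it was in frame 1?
3.5

The brown square moved from (9.8, 4.3) to (7.3, 1.8), a distance of √(2.5² + 2.5²) ≈ 3.5.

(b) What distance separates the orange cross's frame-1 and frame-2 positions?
3.0

The orange cross moved from (5.3, 9.5) to (6.9, 7.0), a distance of √(1.6² + 2.5²) ≈ 3.0.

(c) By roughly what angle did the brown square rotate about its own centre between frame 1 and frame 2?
28° clockwise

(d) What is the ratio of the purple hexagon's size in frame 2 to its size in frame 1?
1.6×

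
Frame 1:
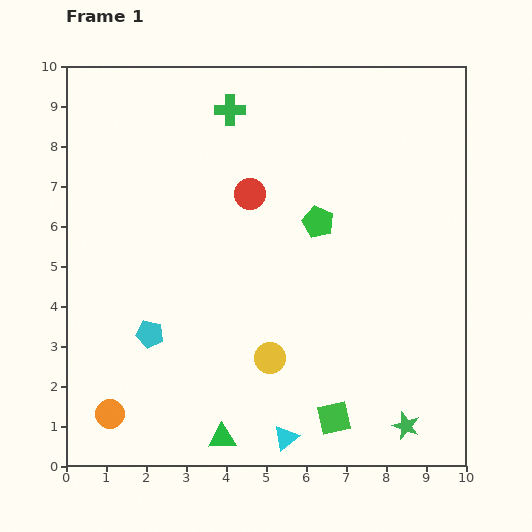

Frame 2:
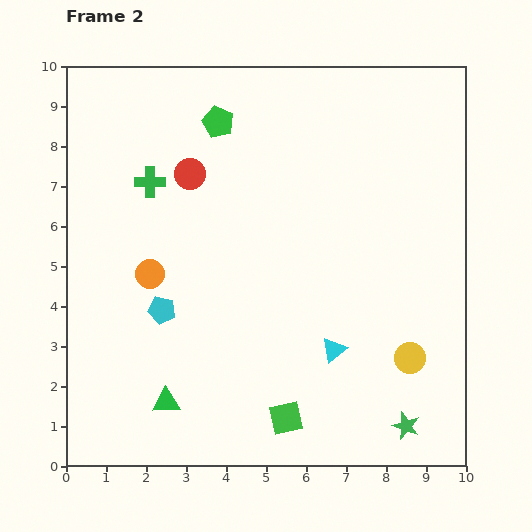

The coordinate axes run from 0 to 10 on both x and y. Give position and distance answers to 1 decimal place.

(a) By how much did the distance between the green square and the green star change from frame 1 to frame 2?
+1.2

Distance in frame 1: 1.8. Distance in frame 2: 3.0.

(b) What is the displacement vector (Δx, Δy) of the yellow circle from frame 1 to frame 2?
(3.5, 0.0)

The yellow circle was at (5.1, 2.7) in frame 1 and (8.6, 2.7) in frame 2.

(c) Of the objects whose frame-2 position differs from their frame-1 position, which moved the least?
the cyan pentagon

(moved 0.7)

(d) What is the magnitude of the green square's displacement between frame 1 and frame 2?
1.2

The green square moved from (6.7, 1.2) to (5.5, 1.2), a distance of √(1.2² + 0.0²) ≈ 1.2.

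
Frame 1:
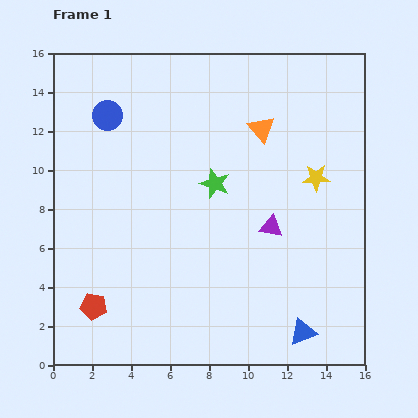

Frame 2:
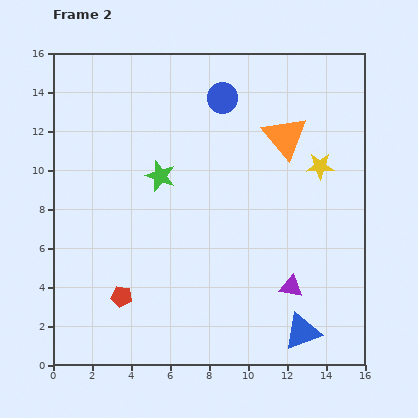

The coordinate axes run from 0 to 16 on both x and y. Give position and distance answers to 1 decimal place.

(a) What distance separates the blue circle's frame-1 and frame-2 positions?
6.0

The blue circle moved from (2.8, 12.8) to (8.7, 13.7), a distance of √(5.9² + 0.9²) ≈ 6.0.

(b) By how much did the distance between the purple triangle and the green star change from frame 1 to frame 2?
+5.2

Distance in frame 1: 3.6. Distance in frame 2: 8.8.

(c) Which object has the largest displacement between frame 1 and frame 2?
the blue circle

(moved 6.0; next 3.3)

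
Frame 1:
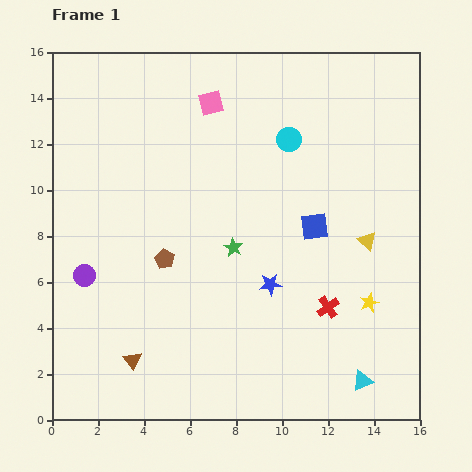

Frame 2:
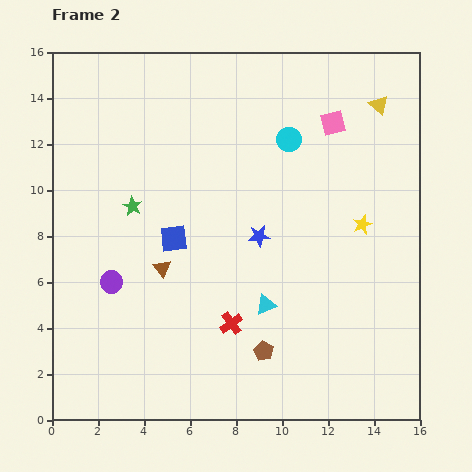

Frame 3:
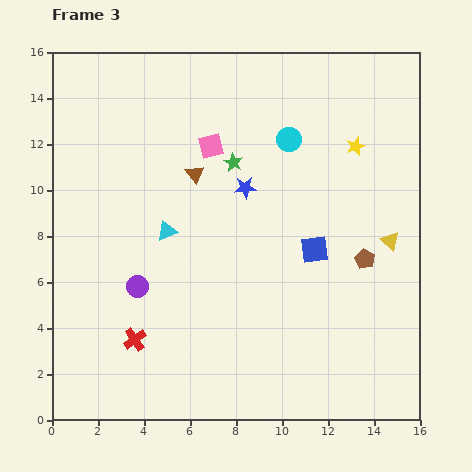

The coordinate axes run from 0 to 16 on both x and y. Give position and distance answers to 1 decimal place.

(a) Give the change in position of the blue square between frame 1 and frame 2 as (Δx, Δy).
(-6.1, -0.5)

The blue square was at (11.4, 8.4) in frame 1 and (5.3, 7.9) in frame 2.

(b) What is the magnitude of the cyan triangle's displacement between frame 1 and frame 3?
10.7

The cyan triangle moved from (13.5, 1.7) to (5.0, 8.2), a distance of √(8.5² + 6.5²) ≈ 10.7.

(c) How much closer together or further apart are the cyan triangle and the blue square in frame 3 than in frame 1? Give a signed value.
-0.6

Distance in frame 1: 7.0. Distance in frame 3: 6.4.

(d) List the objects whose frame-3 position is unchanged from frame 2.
the cyan circle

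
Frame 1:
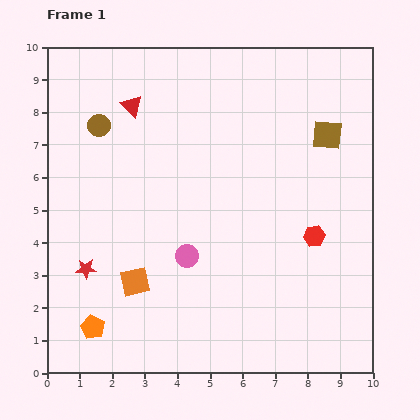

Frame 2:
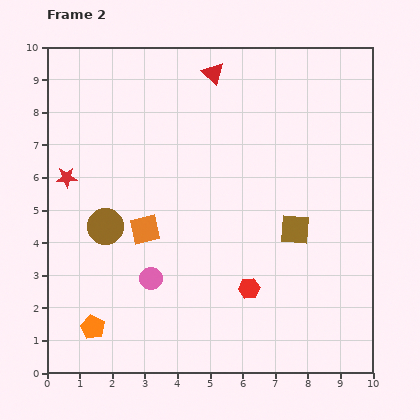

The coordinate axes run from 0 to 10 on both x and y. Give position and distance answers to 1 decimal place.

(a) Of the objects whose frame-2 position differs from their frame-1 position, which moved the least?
the pink circle

(moved 1.3)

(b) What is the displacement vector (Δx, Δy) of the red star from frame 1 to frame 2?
(-0.6, 2.8)

The red star was at (1.2, 3.2) in frame 1 and (0.6, 6.0) in frame 2.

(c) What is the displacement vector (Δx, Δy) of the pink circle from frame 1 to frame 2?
(-1.1, -0.7)

The pink circle was at (4.3, 3.6) in frame 1 and (3.2, 2.9) in frame 2.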